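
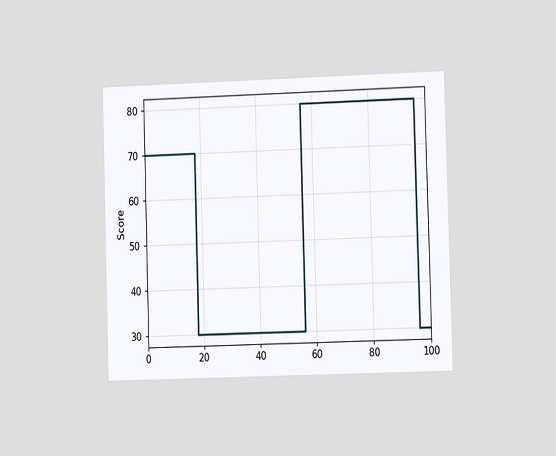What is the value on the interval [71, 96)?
The chart is viewed slightly from the right. On [71, 96) the step sits at 80.

80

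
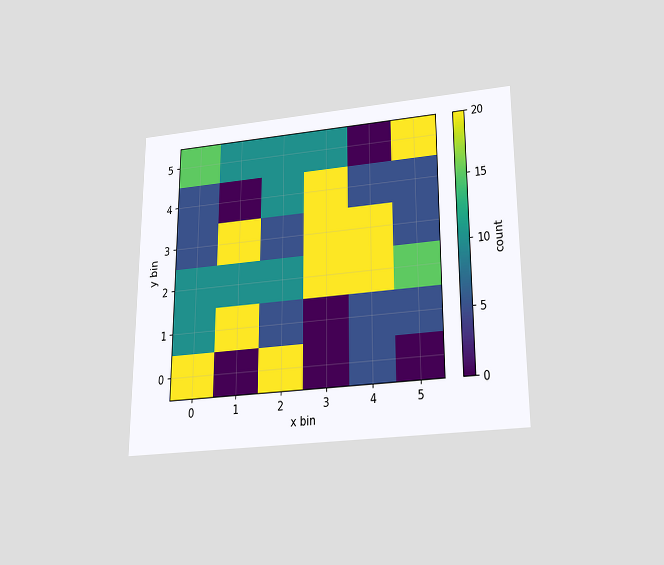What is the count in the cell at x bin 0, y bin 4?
The chart is viewed slightly from below. Matching the cell (0, 4) against the colorbar gives 5.

5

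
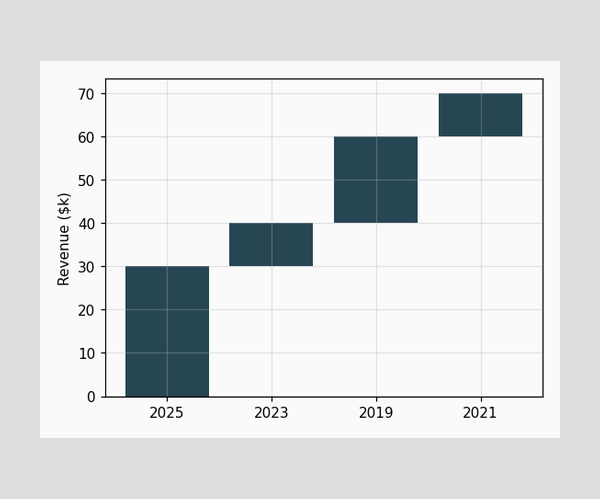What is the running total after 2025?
$30k

After 2025 the running total reaches $30k.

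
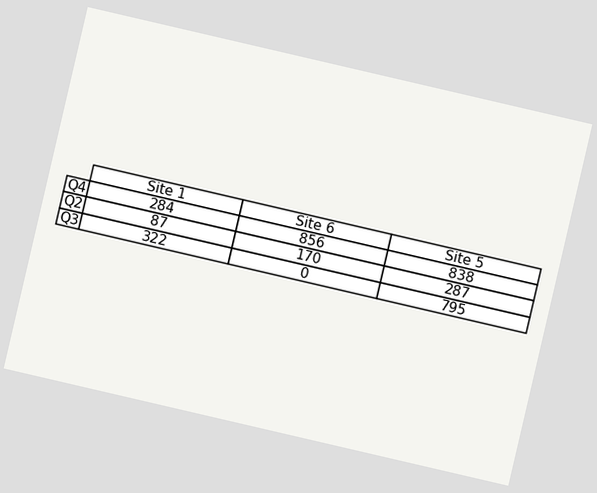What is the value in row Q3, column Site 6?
0

The chart is tilted about 13° clockwise. The (Q3, Site 6) cell reads 0.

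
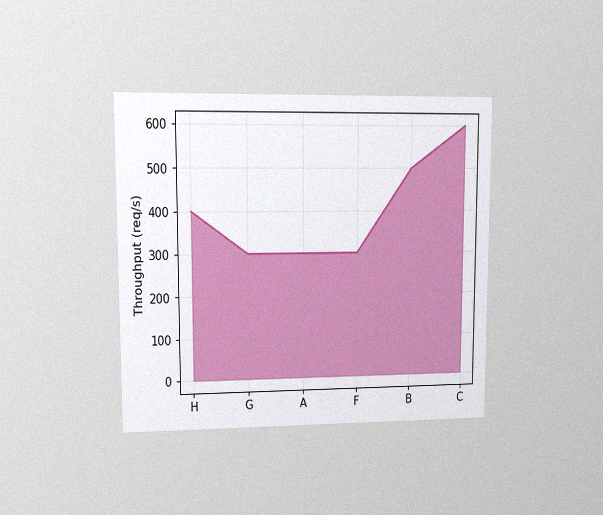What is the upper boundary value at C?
600req/s

The chart is viewed at a slight angle, with some photo noise. At C the upper boundary is at 600req/s.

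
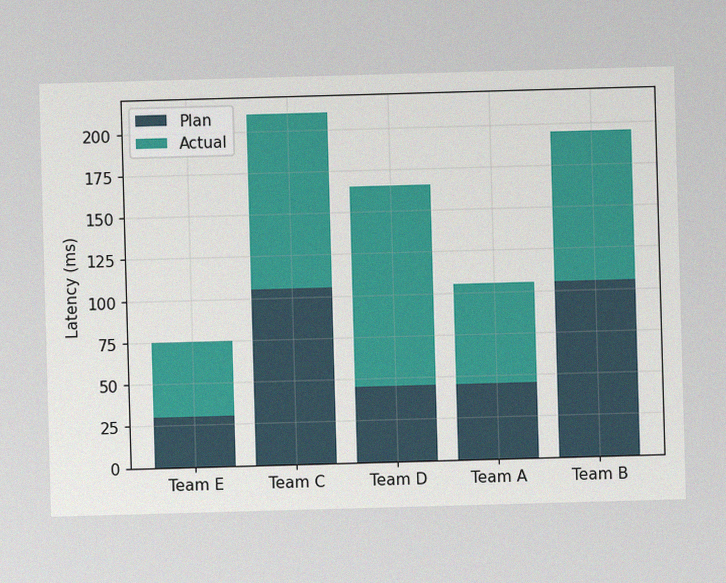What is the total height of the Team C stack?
210ms

The image has some photo noise and uneven lighting. The Team C stack's top reaches 210ms on the y-axis.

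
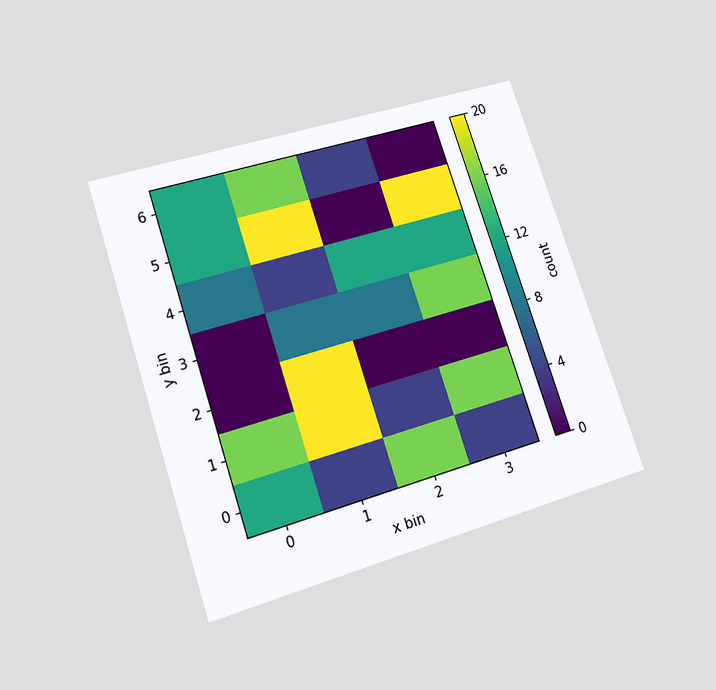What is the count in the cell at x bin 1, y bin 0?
The chart is tilted about 18° counter-clockwise and viewed at a slight angle. Matching the cell (1, 0) against the colorbar gives 4.

4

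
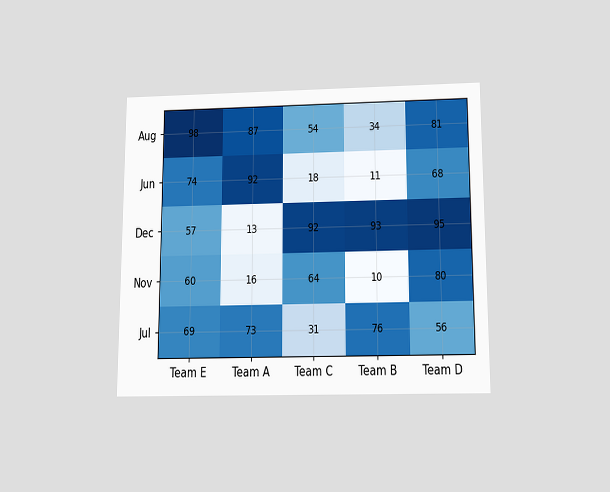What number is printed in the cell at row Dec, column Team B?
The chart is viewed slightly from below. The (Dec, Team B) cell reads 93.

93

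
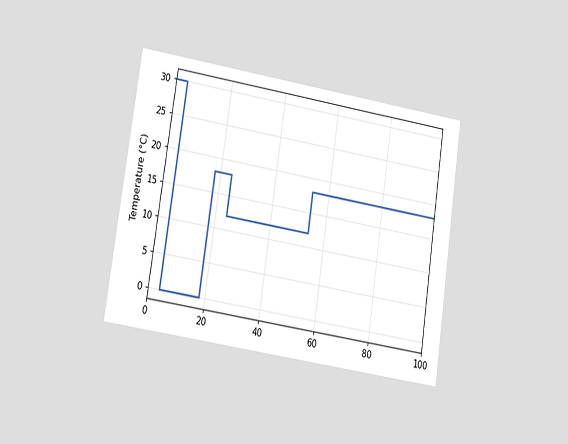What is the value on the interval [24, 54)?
12°C

The chart is tilted about 9° clockwise and viewed at a slight angle. On [24, 54) the step sits at 12°C.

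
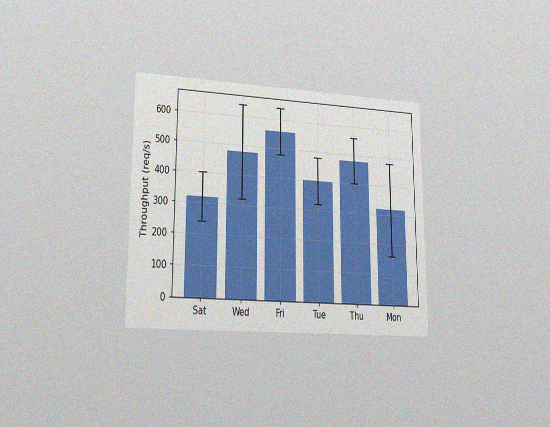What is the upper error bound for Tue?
480req/s

The chart is viewed at a slight angle, with some photo noise. The Tue bar's upper whisker reaches 480req/s.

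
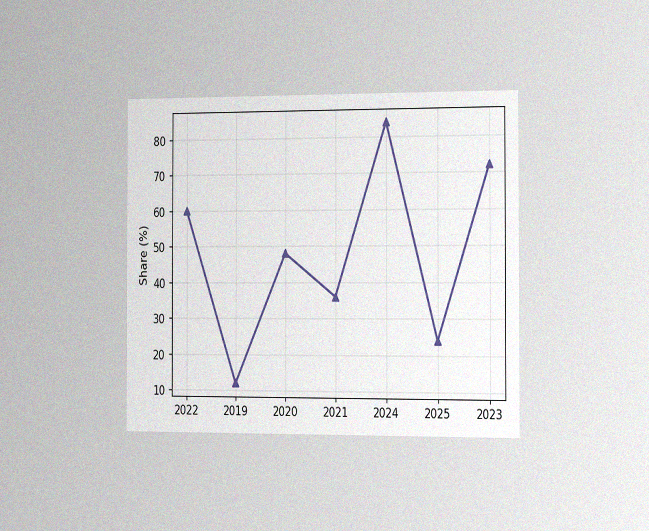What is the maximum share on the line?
The chart is viewed slightly from the right, with some photo noise. The highest point is at 2024, and reading across to the y-axis gives 84%.

84%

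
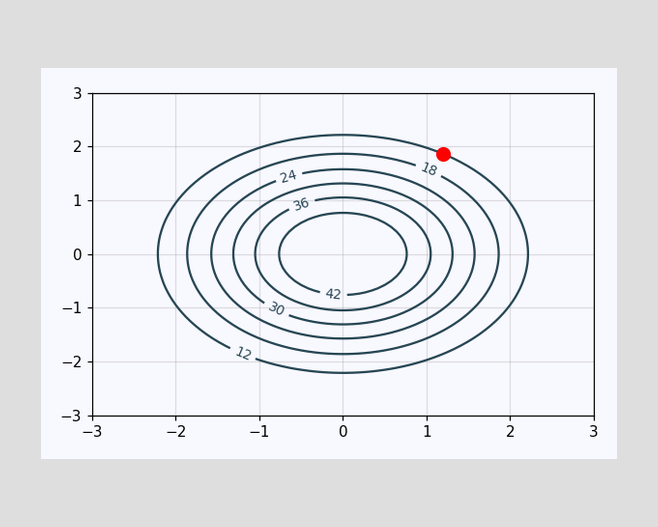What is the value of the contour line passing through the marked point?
The marked point sits on the contour labelled 12.

12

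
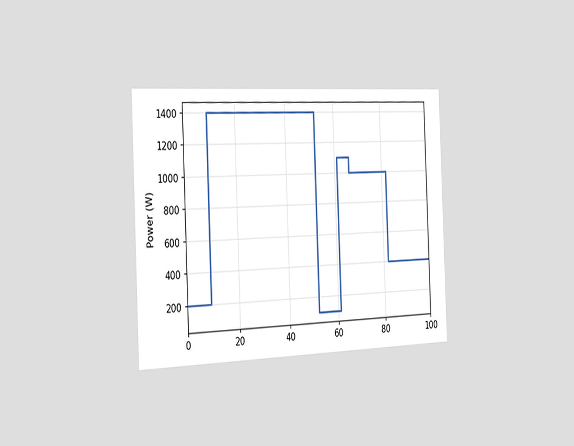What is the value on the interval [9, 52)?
1400W

The chart is tilted about 2° counter-clockwise and viewed slightly from the left. On [9, 52) the step sits at 1400W.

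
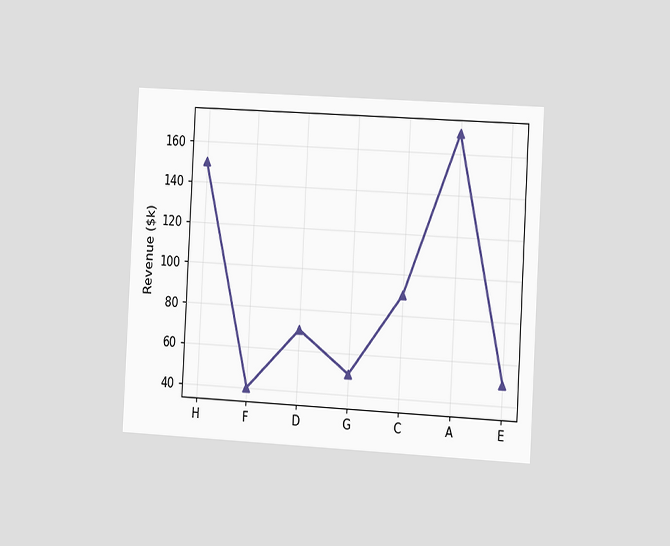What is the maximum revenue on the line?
$170k

The chart is tilted about 3° clockwise and viewed slightly from the right. The highest point is at A, and reading across to the y-axis gives $170k.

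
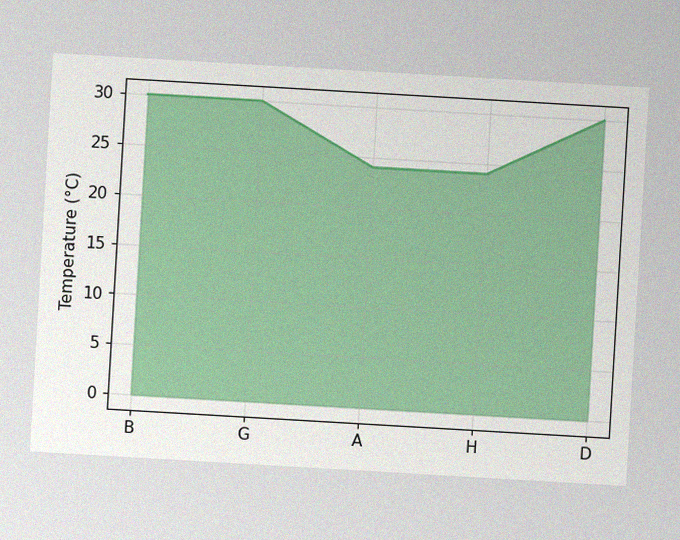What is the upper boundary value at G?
30°C

The chart is tilted about 3° clockwise, with some photo noise. At G the upper boundary is at 30°C.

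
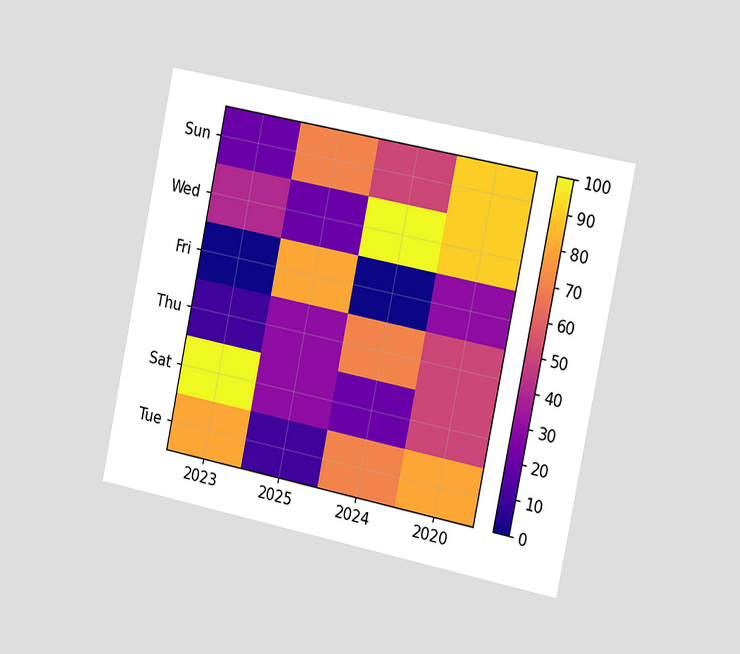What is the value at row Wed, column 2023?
The chart is tilted about 11° clockwise and viewed slightly from the right. Matching cell (Wed, 2023) against the colorbar gives 40.

40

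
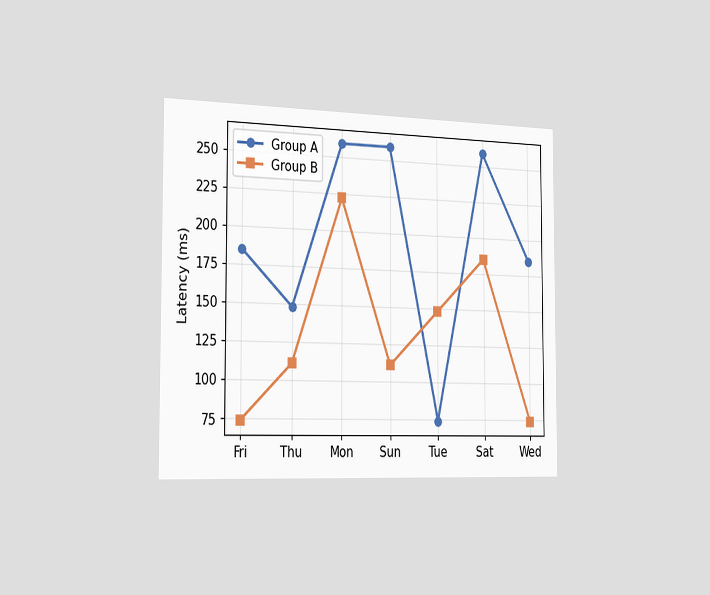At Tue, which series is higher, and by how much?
Group B, by 74ms

The chart is viewed slightly from the left. At Tue, Group B sits above the other line by 74ms.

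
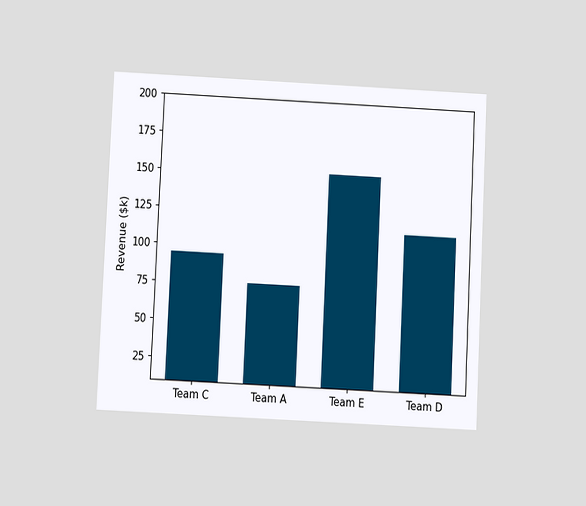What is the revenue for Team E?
$152k

The chart is tilted about 3° clockwise and viewed at a slight angle. Reading along the chart's y-axis, the Team E bar reaches $152k.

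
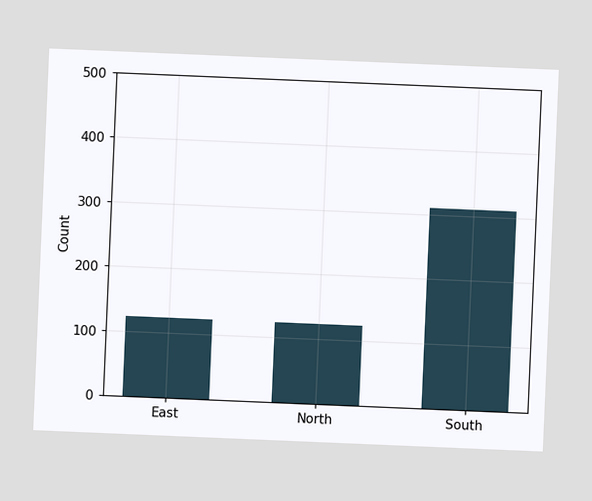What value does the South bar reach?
310

The chart is tilted about 2° clockwise. Reading along the chart's y-axis, the South bar reaches 310.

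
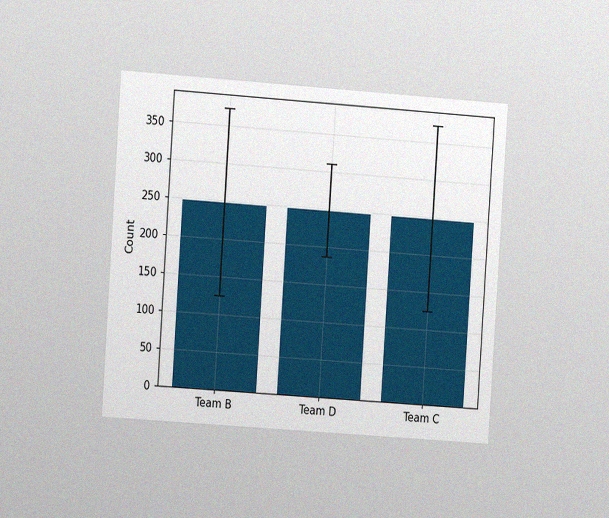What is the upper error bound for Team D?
The chart is tilted about 4° clockwise and viewed slightly from the left, with some photo noise. The Team D bar's upper whisker reaches 310.

310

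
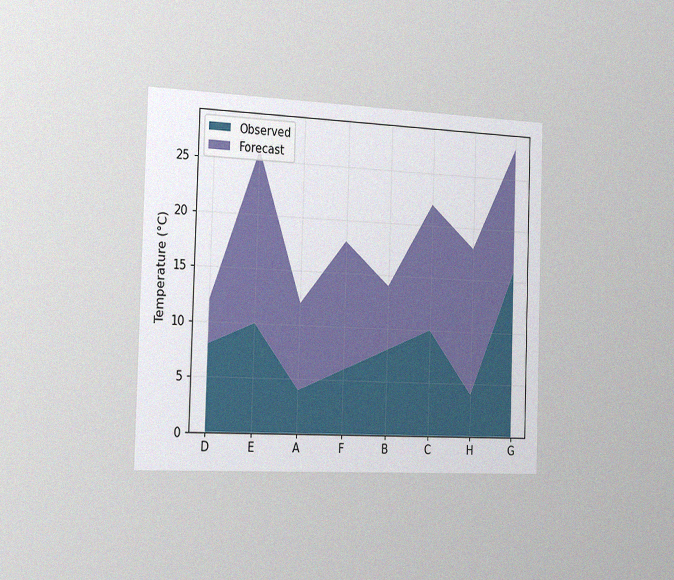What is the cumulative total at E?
The chart is viewed slightly from the left, with some photo noise. The stacked total at E reaches 26°C.

26°C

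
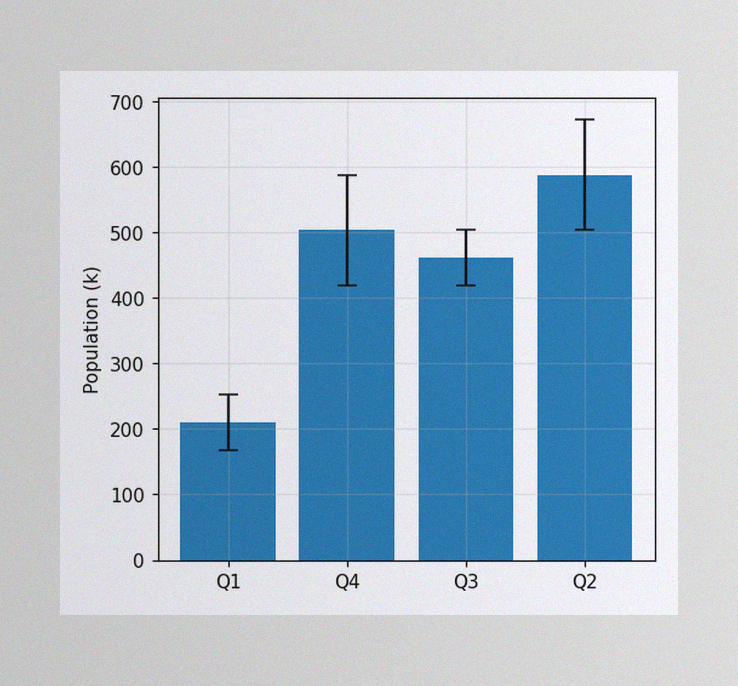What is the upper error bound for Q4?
588k

The image has some photo noise and uneven lighting. The Q4 bar's upper whisker reaches 588k.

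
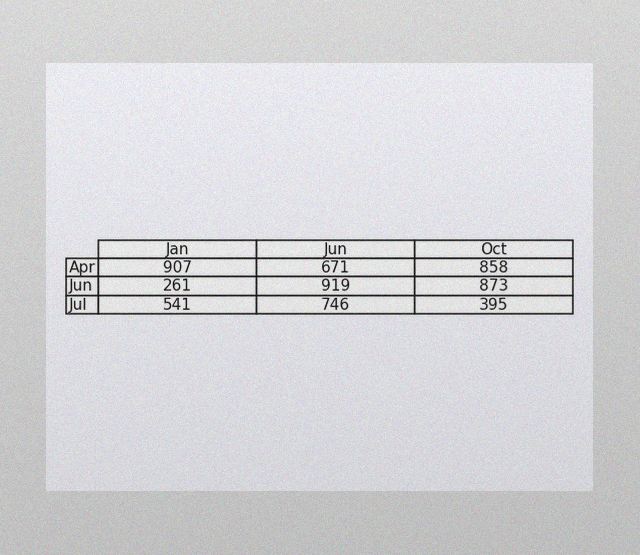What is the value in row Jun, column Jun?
The image has some photo noise and uneven lighting. The (Jun, Jun) cell reads 919.

919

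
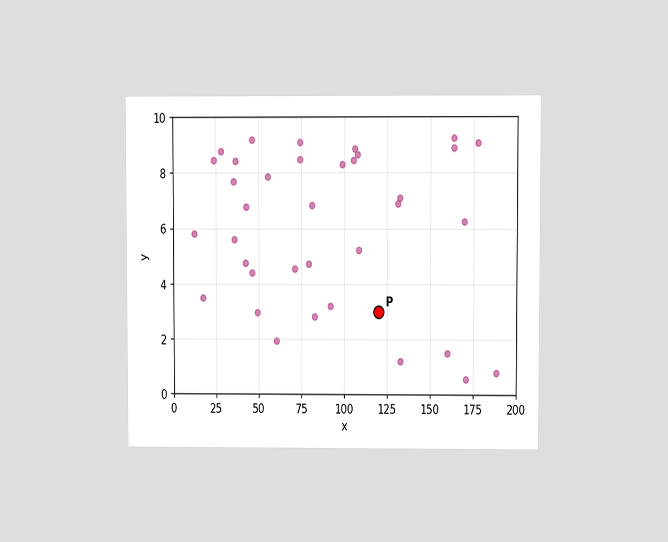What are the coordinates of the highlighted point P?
(120, 3)

The chart is viewed at a slight angle. Following the gridlines from P to each axis, P sits at (120, 3).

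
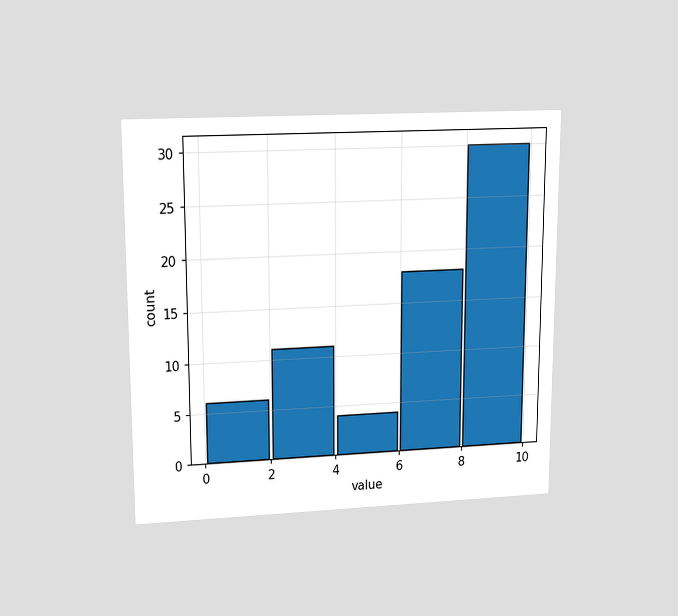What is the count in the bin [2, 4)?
11

The chart is viewed slightly from above. The [2, 4) bin has height 11.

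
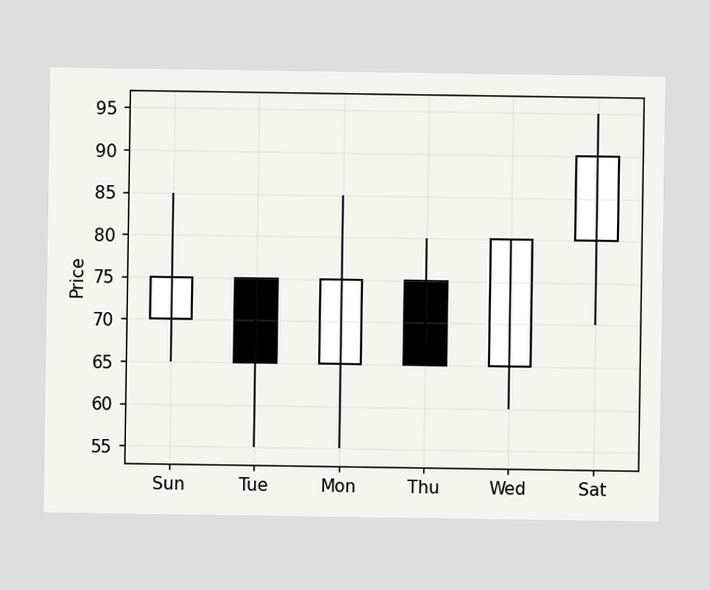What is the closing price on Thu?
The Thu candle closes at 65.

65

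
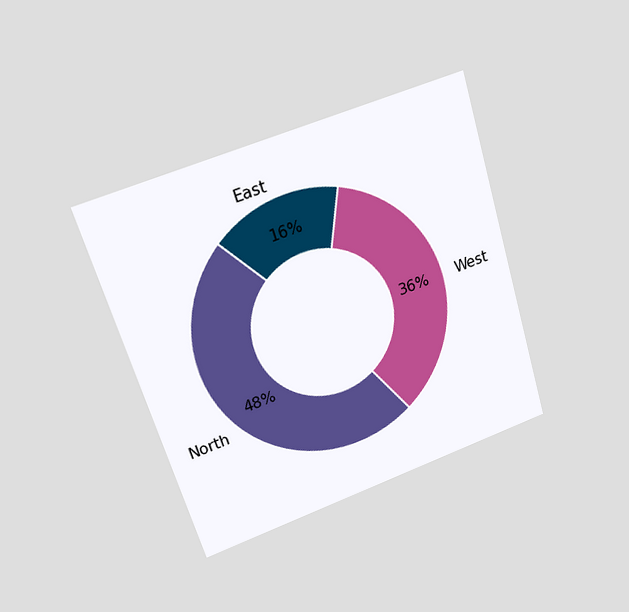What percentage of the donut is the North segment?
The chart is tilted about 17° counter-clockwise and viewed at a slight angle. The North segment takes up 48% of the ring.

48%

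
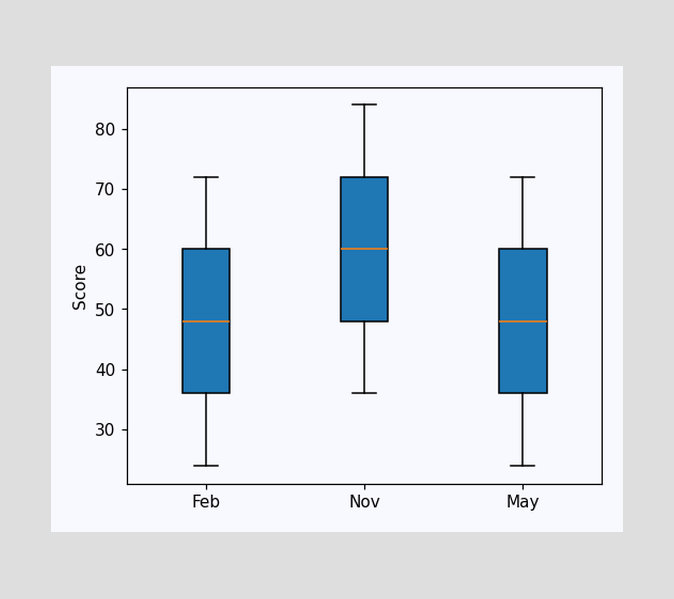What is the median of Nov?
The median line in the Nov box sits at 60.

60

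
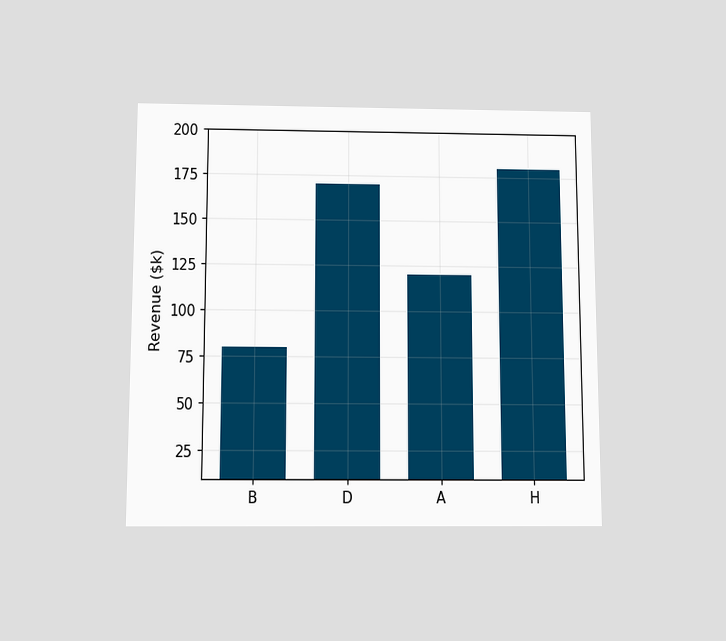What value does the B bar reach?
The chart is viewed slightly from below. Reading along the chart's y-axis, the B bar reaches $80k.

$80k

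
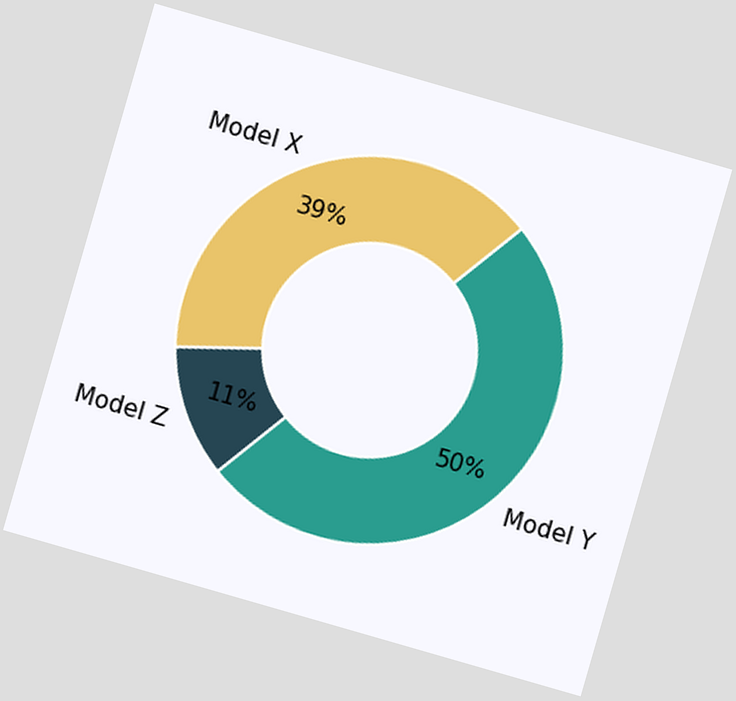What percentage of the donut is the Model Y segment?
The chart is tilted about 16° clockwise. The Model Y segment takes up 50% of the ring.

50%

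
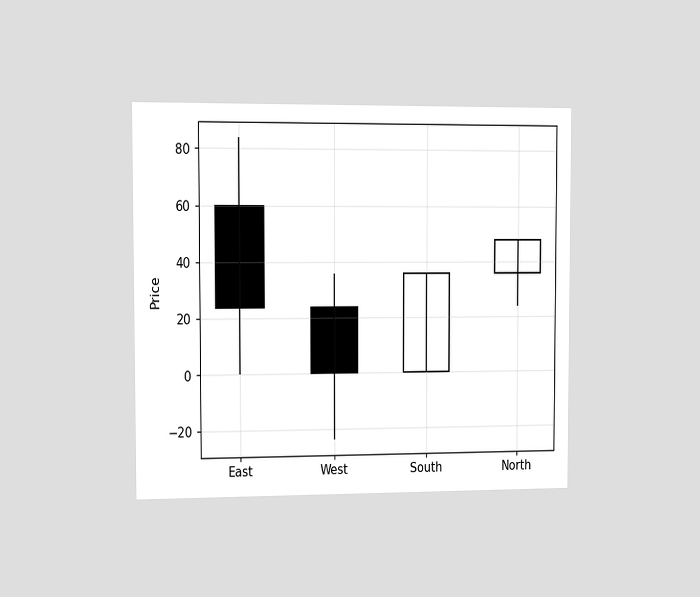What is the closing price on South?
36

The chart is viewed slightly from the left. The South candle closes at 36.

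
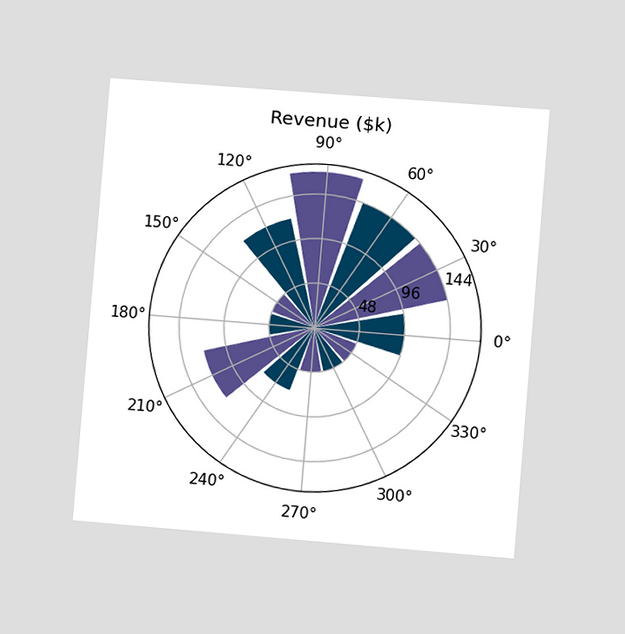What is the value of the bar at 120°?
$120k

The chart is tilted about 5° clockwise and viewed at a slight angle. The bar at 120° reaches $120k on the radial axis.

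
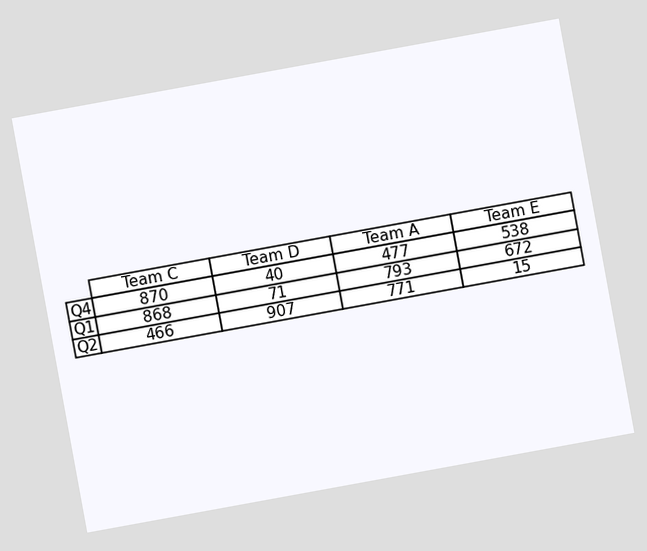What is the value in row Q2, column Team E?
The chart is tilted about 10° counter-clockwise. The (Q2, Team E) cell reads 15.

15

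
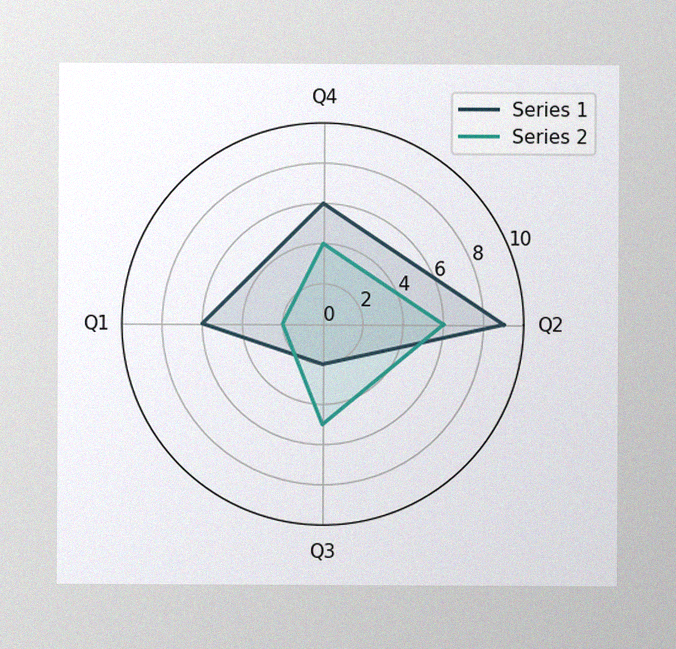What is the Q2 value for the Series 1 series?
9

The image has some photo noise and uneven lighting. On the Q2 axis, Series 1 reaches 9.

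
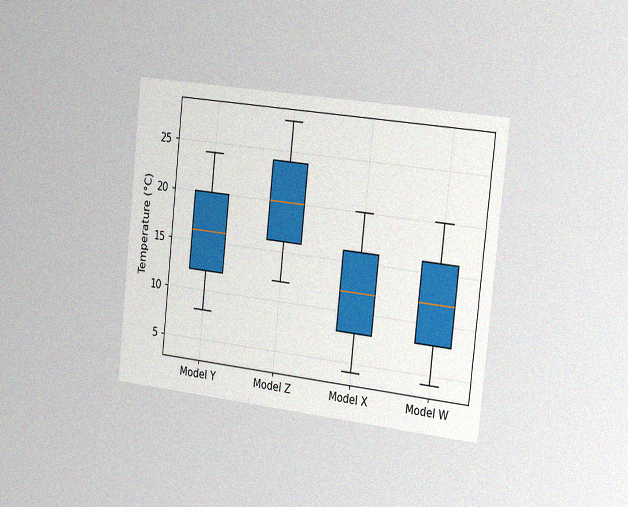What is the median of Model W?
The chart is tilted about 6° clockwise and viewed slightly from the right, with some photo noise. The median line in the Model W box sits at 12°C.

12°C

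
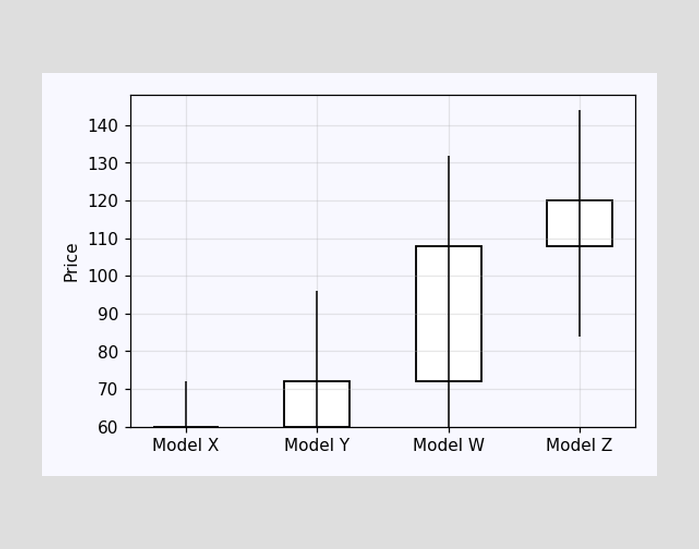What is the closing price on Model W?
108

The Model W candle closes at 108.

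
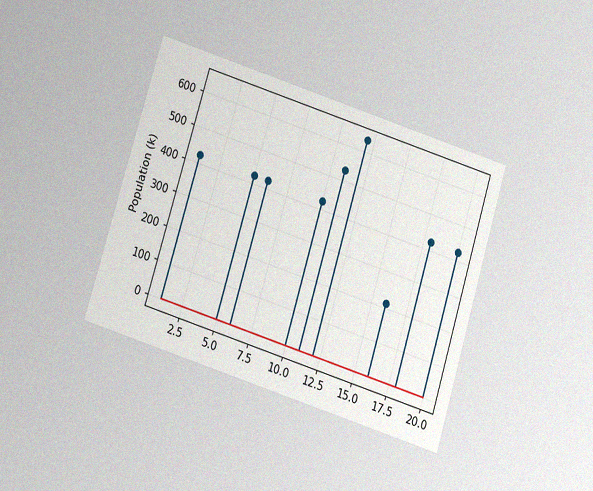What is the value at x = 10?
424k

The chart is tilted about 17° clockwise and viewed slightly from below, with some photo noise. The stem at x=10 reaches 424k.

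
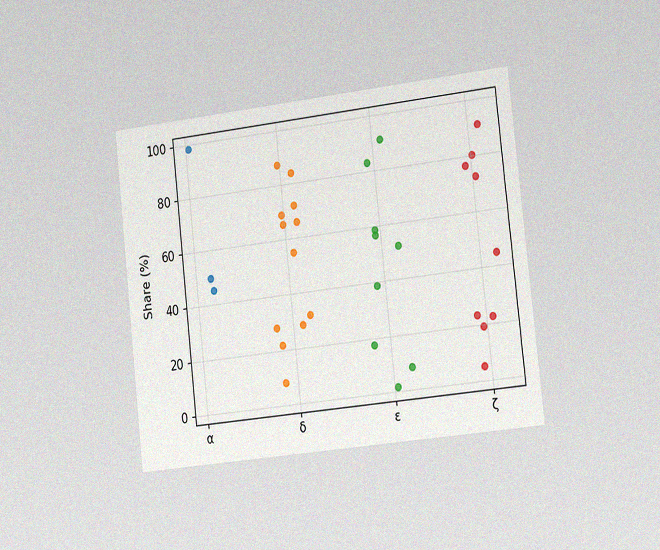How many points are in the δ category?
12

The chart is tilted about 6° counter-clockwise and viewed slightly from the right, with some photo noise. Counting the markers in the δ column gives 12.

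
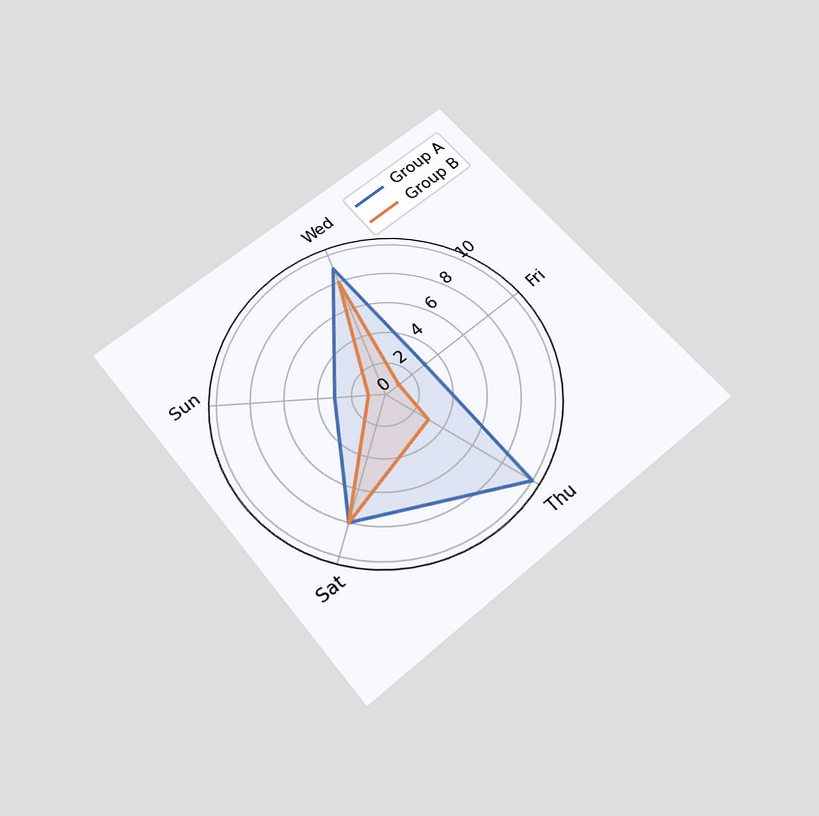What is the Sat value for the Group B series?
8

The chart is tilted about 40° counter-clockwise and viewed slightly from below. On the Sat axis, Group B reaches 8.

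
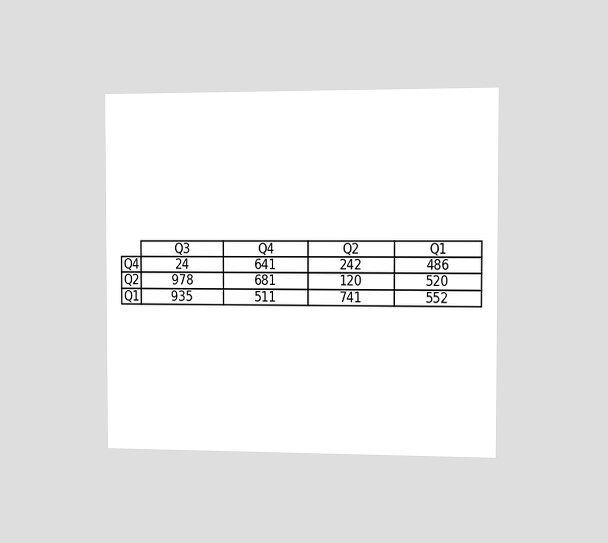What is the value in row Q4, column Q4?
The chart is viewed slightly from the right. The (Q4, Q4) cell reads 641.

641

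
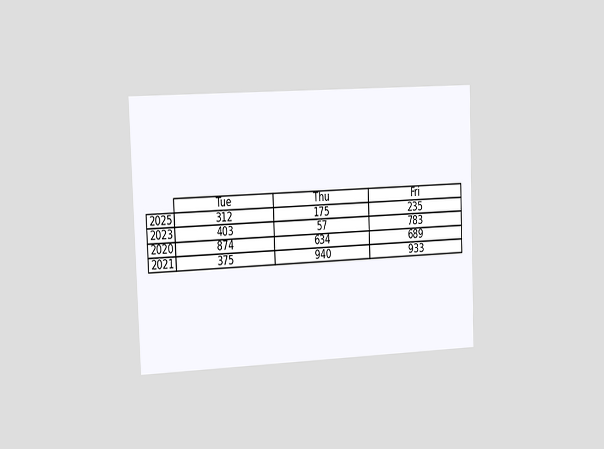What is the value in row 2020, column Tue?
874

The chart is tilted about 2° counter-clockwise and viewed at a slight angle. The (2020, Tue) cell reads 874.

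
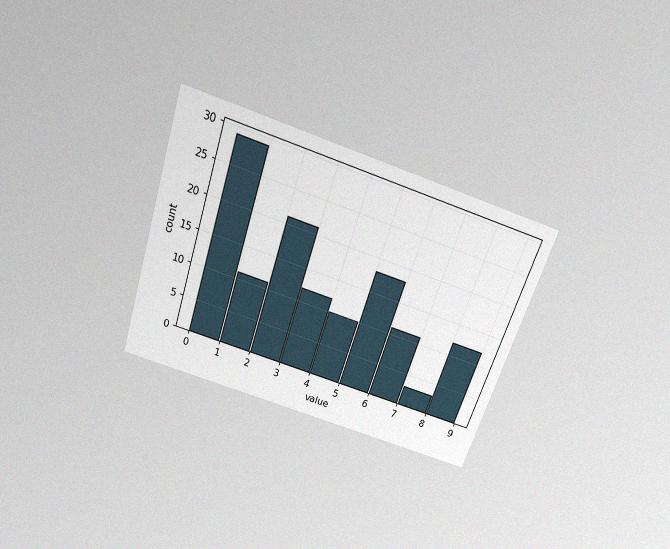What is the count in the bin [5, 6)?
The chart is tilted about 18° clockwise and viewed slightly from above, with some photo noise. The [5, 6) bin has height 18.

18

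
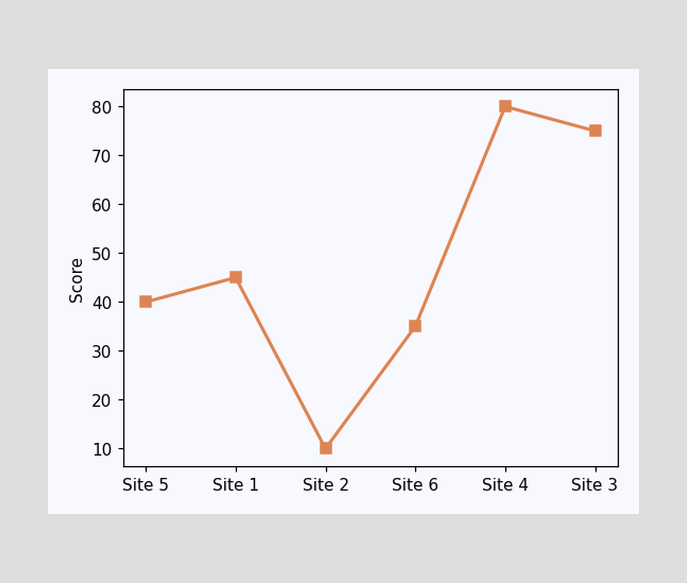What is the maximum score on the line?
80

The highest point is at Site 4, and reading across to the y-axis gives 80.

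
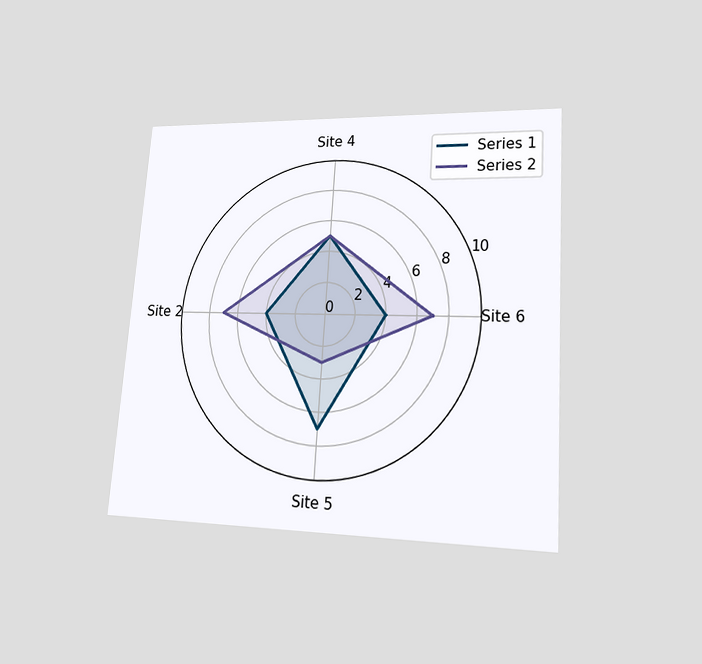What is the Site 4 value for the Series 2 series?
5

The chart is tilted about 4° clockwise and viewed at a slight angle. On the Site 4 axis, Series 2 reaches 5.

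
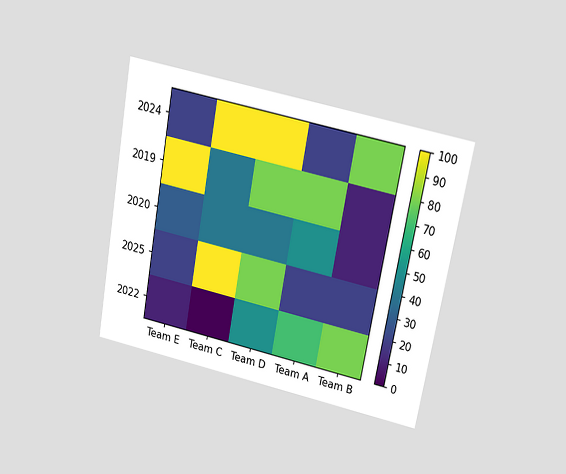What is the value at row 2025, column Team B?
20

The chart is tilted about 11° clockwise and viewed slightly from above. Matching cell (2025, Team B) against the colorbar gives 20.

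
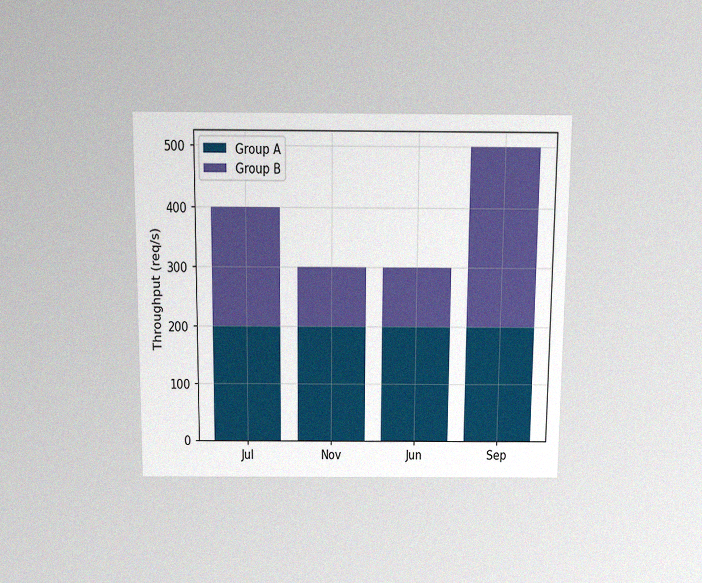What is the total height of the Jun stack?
The chart is viewed slightly from above, with some photo noise. The Jun stack's top reaches 300req/s on the y-axis.

300req/s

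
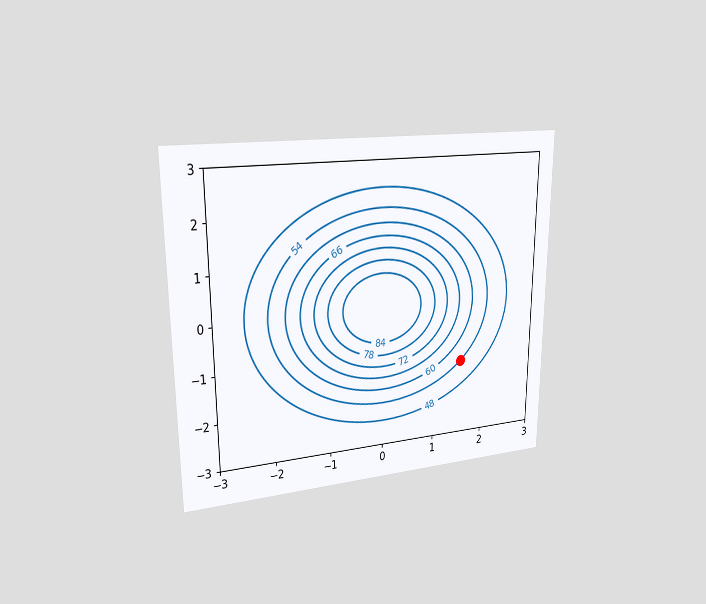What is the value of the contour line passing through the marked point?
The chart is viewed slightly from the left. The marked point sits on the contour labelled 54.

54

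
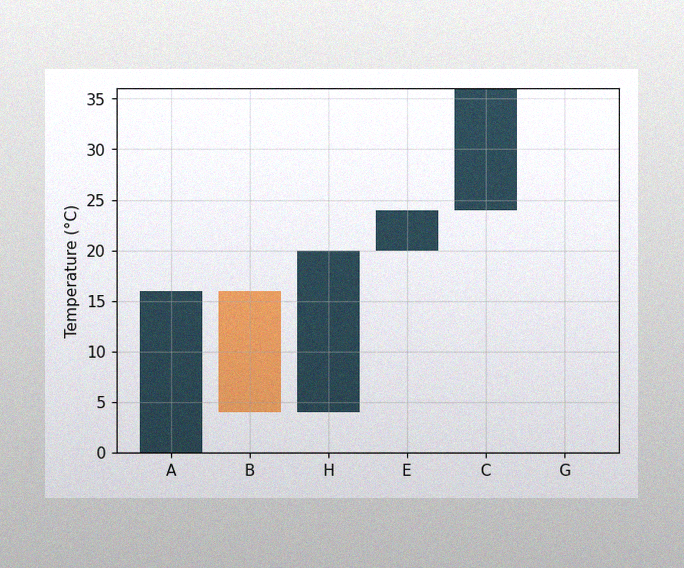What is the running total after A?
The image has some photo noise and uneven lighting. After A the running total reaches 16°C.

16°C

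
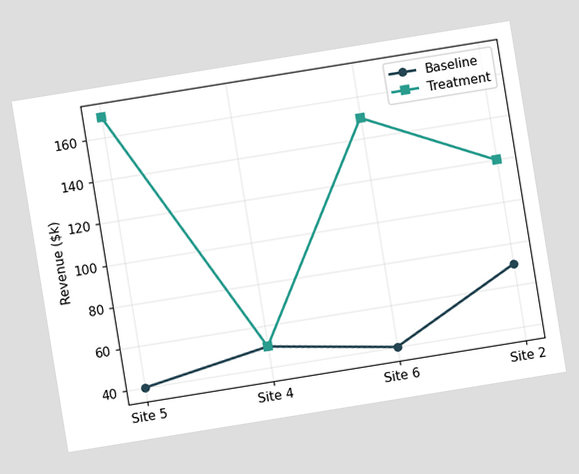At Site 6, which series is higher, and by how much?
Treatment, by $110k

The chart is tilted about 9° counter-clockwise. At Site 6, Treatment sits above the other line by $110k.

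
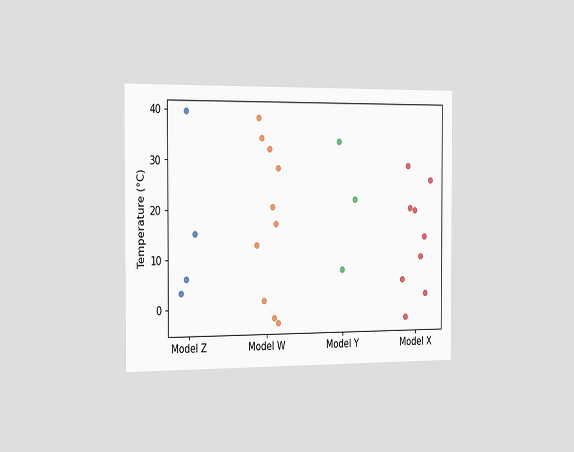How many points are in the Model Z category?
The chart is viewed slightly from the left. Counting the markers in the Model Z column gives 4.

4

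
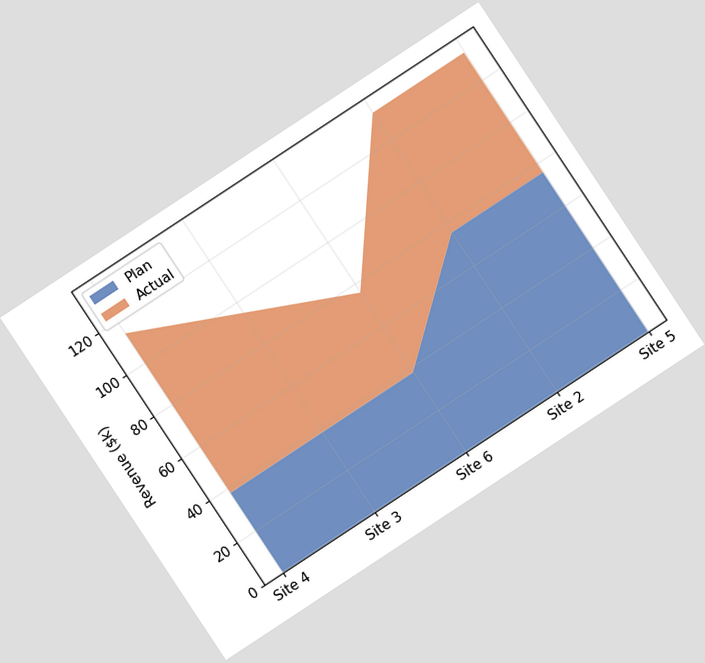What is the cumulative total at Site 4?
The chart is tilted about 33° counter-clockwise. The stacked total at Site 4 reaches $114k.

$114k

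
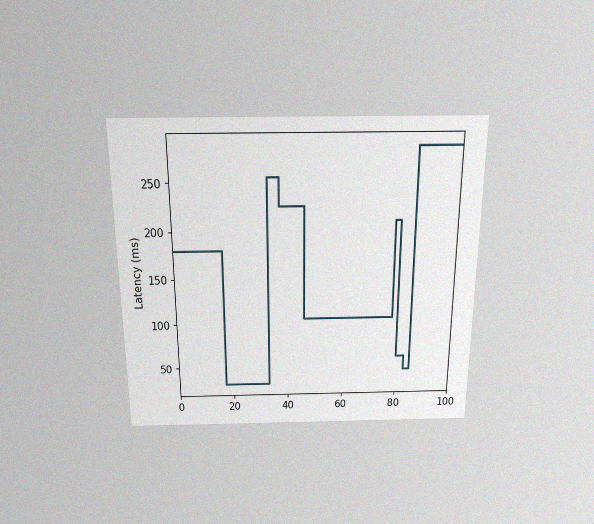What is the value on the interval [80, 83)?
The chart is viewed slightly from above, with some photo noise. On [80, 83) the step sits at 60ms.

60ms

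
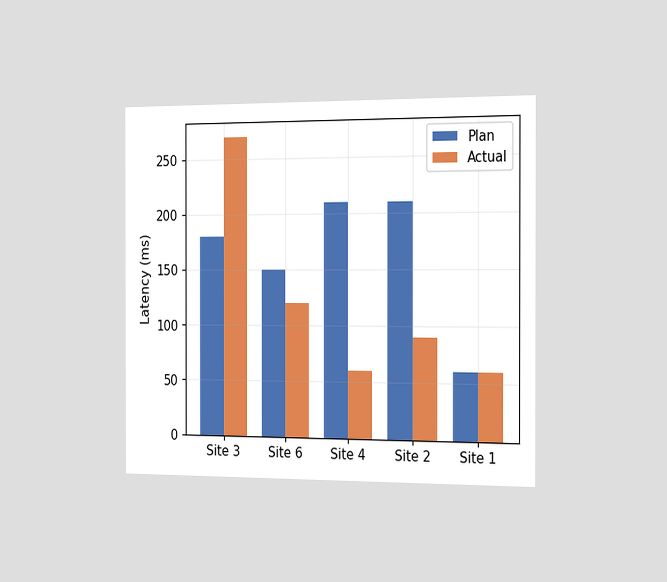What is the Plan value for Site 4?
210ms

The chart is viewed slightly from the right. The Plan bar at Site 4 reaches 210ms on the y-axis.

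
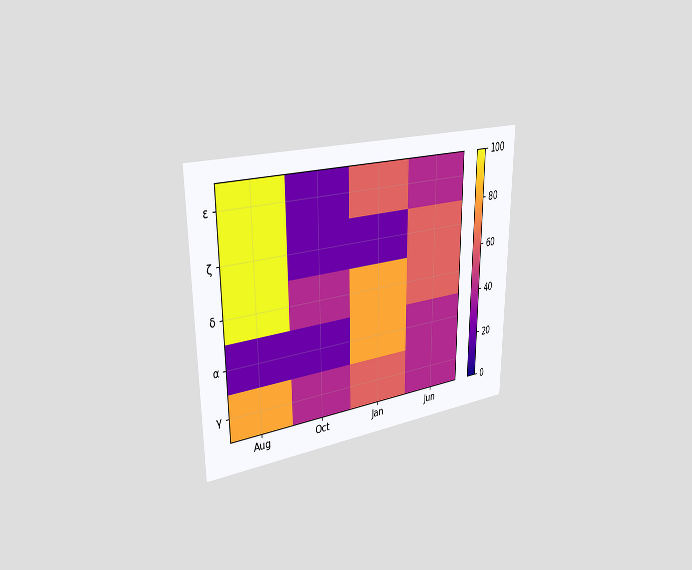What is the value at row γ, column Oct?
40

The chart is viewed slightly from the left. Matching cell (γ, Oct) against the colorbar gives 40.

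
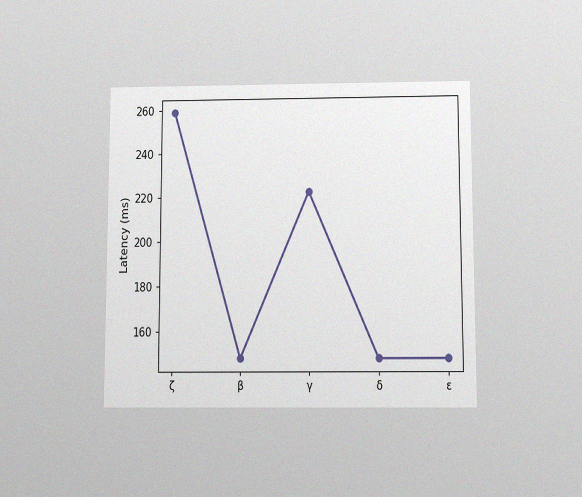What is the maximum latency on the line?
259ms

The chart is viewed slightly from below, with some photo noise. The highest point is at ζ, and reading across to the y-axis gives 259ms.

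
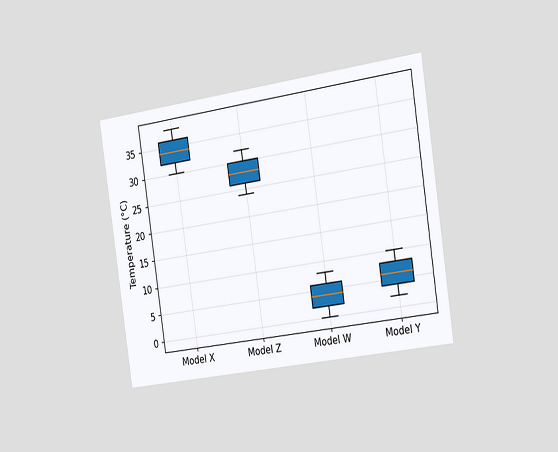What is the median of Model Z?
28°C

The chart is tilted about 8° counter-clockwise and viewed slightly from the right. The median line in the Model Z box sits at 28°C.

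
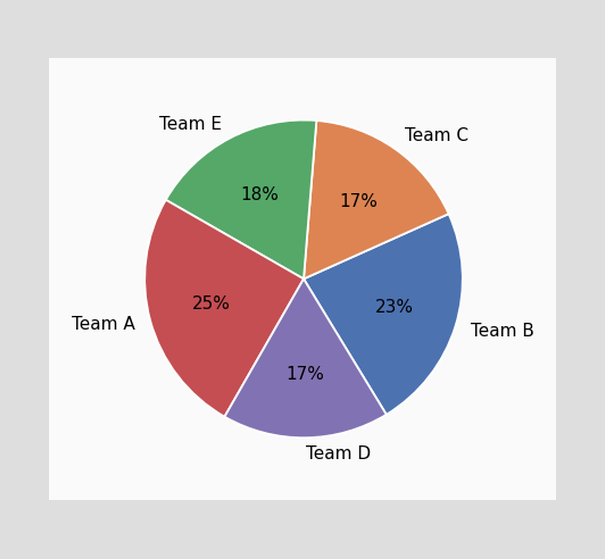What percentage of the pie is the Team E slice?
18%

The Team E slice takes up 18% of the pie.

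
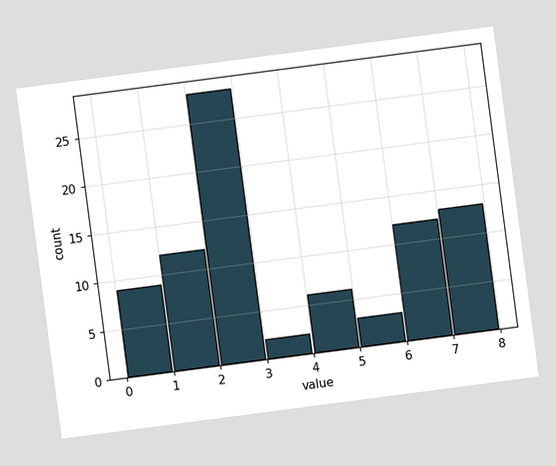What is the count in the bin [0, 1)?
9

The chart is tilted about 7° counter-clockwise. The [0, 1) bin has height 9.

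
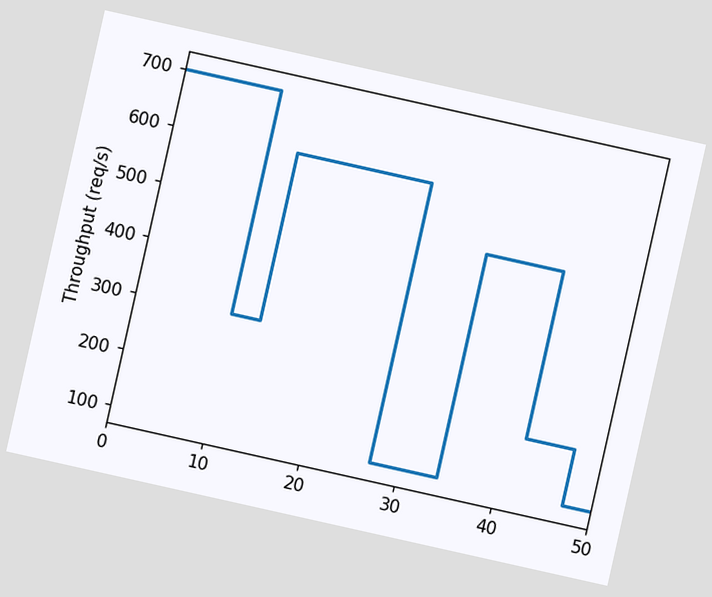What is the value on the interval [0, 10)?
The chart is tilted about 13° clockwise. On [0, 10) the step sits at 700req/s.

700req/s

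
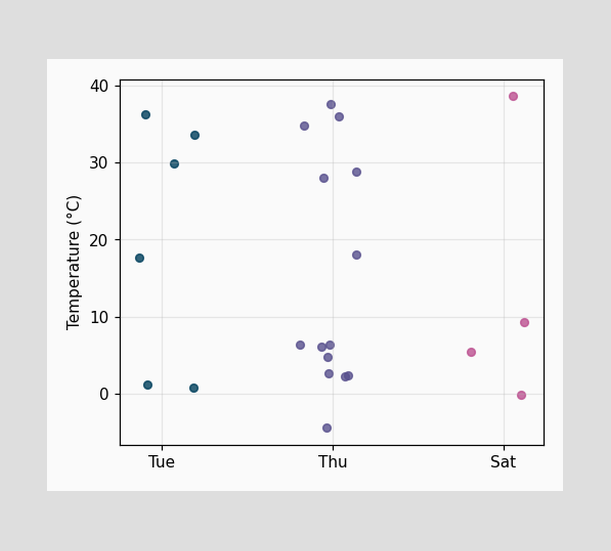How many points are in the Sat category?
Counting the markers in the Sat column gives 4.

4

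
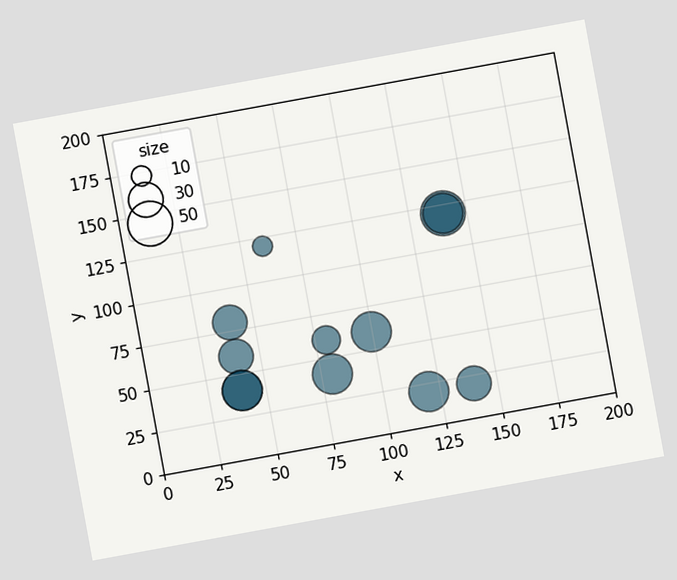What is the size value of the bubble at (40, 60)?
The chart is tilted about 10° counter-clockwise. Matching the bubble at (40, 60) against the size legend gives 30.

30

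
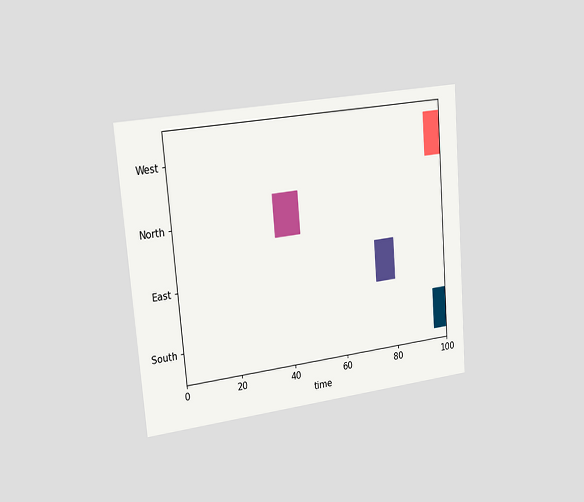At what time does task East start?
73

The chart is tilted about 5° counter-clockwise and viewed slightly from the left. The East bar begins at t=73.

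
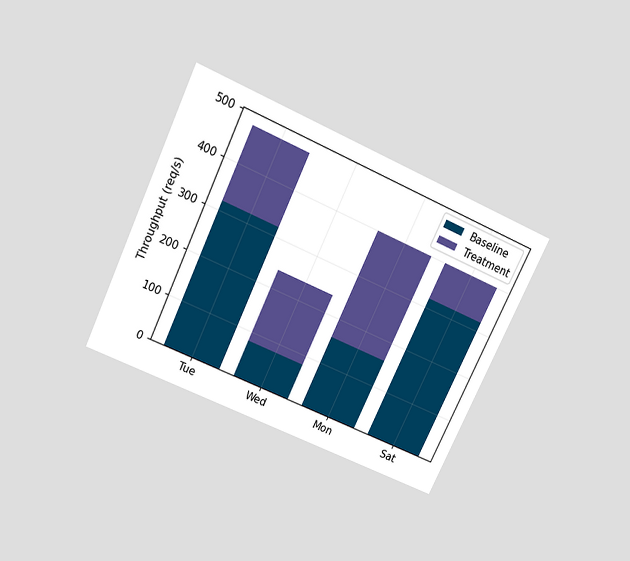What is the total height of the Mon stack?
The chart is tilted about 25° clockwise and viewed slightly from above. The Mon stack's top reaches 400req/s on the y-axis.

400req/s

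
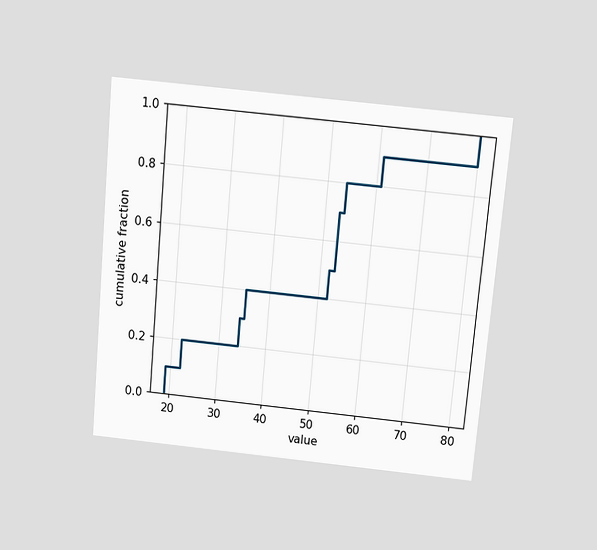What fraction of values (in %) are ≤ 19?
The chart is tilted about 5° clockwise and viewed slightly from above. At x=19 the ECDF step is at 10%.

10%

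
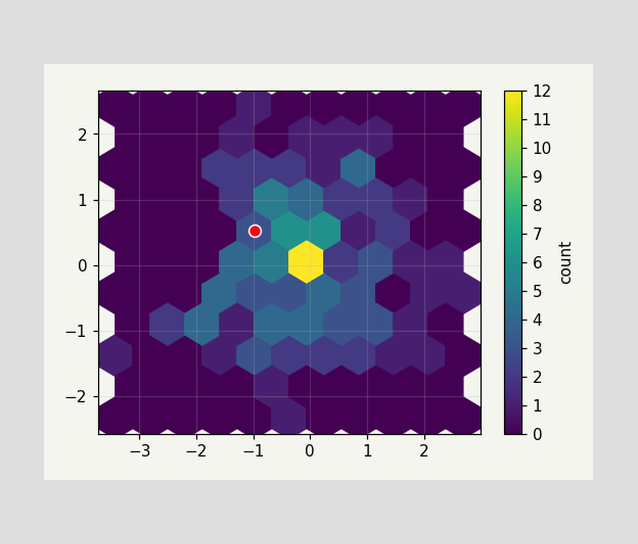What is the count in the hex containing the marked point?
The marked hex reads 3 on the colorbar.

3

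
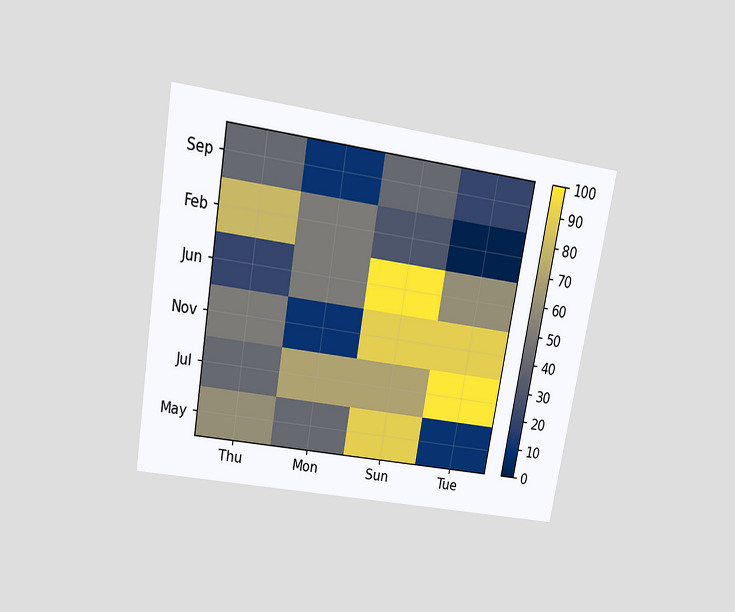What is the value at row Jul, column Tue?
The chart is tilted about 10° clockwise and viewed slightly from above. Matching cell (Jul, Tue) against the colorbar gives 100.

100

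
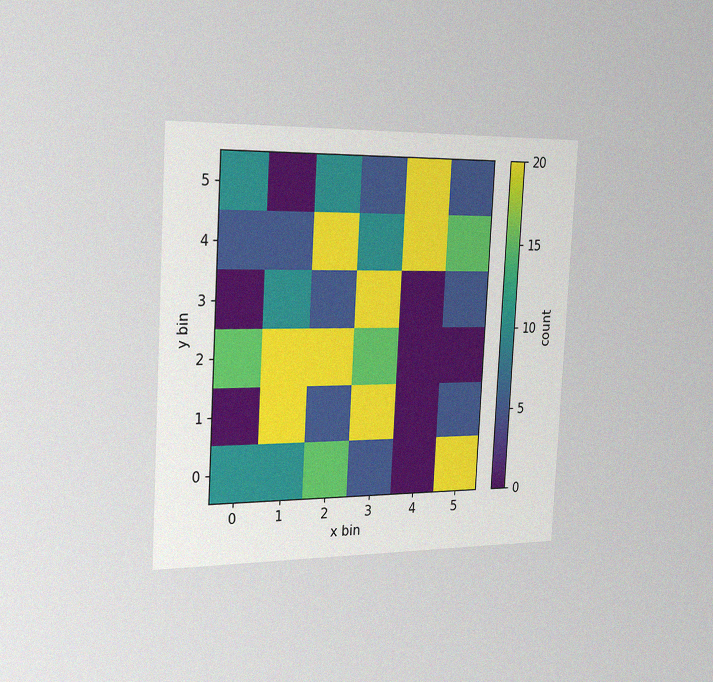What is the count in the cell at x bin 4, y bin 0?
The chart is tilted about 3° clockwise and viewed slightly from the left, with some photo noise. Matching the cell (4, 0) against the colorbar gives 0.

0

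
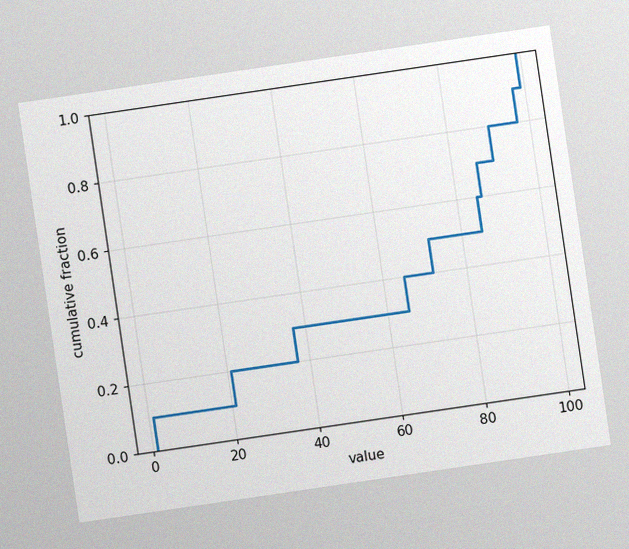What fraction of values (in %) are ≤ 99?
The chart is tilted about 8° counter-clockwise, with some photo noise. At x=99 the ECDF step is at 100%.

100%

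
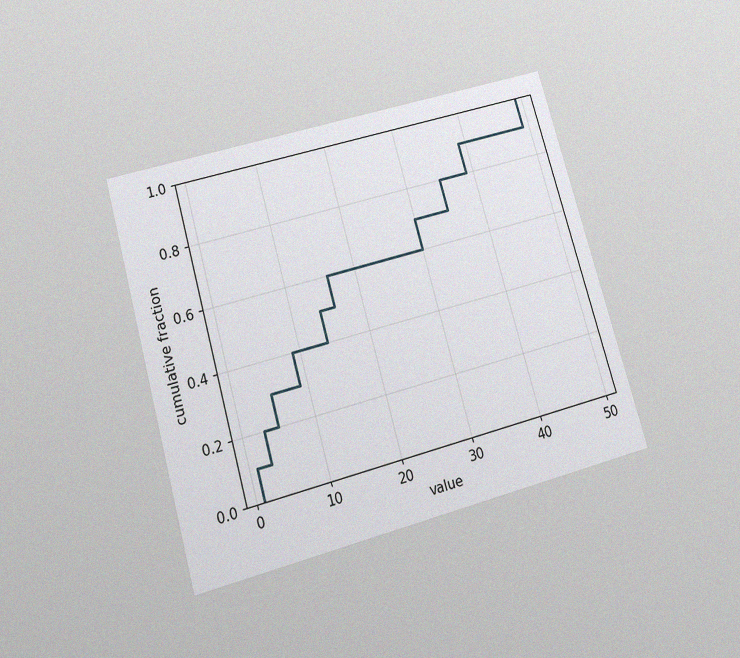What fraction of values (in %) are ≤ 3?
The chart is tilted about 16° counter-clockwise and viewed slightly from below, with some photo noise. At x=3 the ECDF step is at 20%.

20%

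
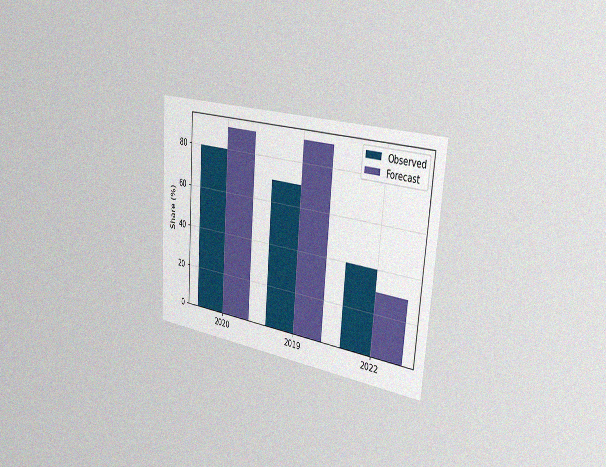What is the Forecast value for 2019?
90%

The chart is tilted about 4° clockwise and viewed slightly from the right, with some photo noise. The Forecast bar at 2019 reaches 90% on the y-axis.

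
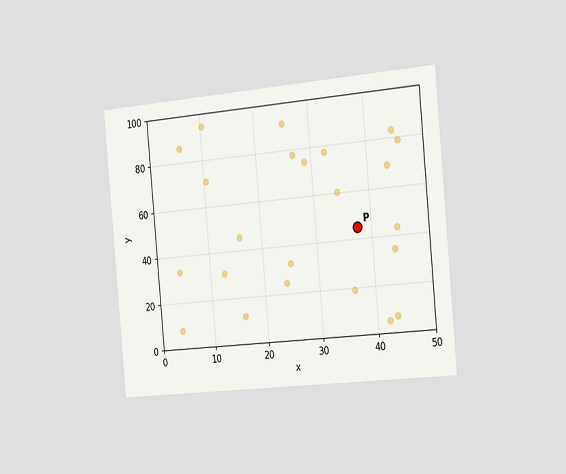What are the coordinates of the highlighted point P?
(37.5, 45)

The chart is tilted about 5° counter-clockwise and viewed slightly from the right. Following the gridlines from P to each axis, P sits at (37.5, 45).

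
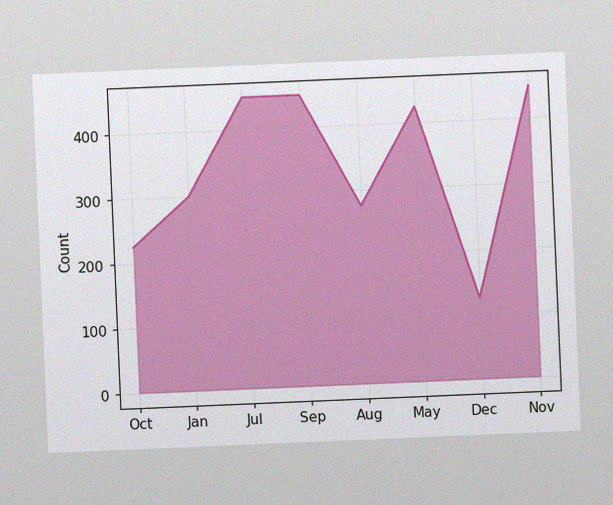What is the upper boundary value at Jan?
300

The chart is tilted about 2° counter-clockwise, with some photo noise. At Jan the upper boundary is at 300.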